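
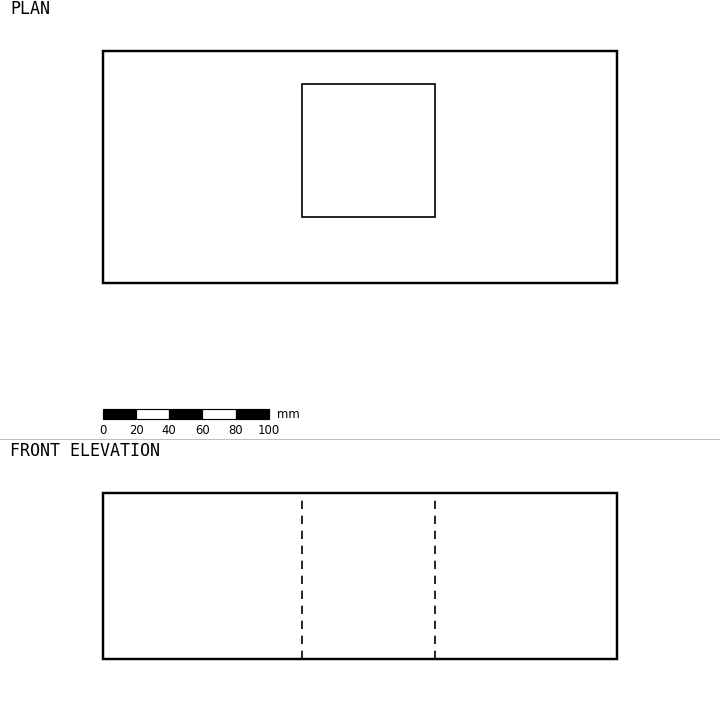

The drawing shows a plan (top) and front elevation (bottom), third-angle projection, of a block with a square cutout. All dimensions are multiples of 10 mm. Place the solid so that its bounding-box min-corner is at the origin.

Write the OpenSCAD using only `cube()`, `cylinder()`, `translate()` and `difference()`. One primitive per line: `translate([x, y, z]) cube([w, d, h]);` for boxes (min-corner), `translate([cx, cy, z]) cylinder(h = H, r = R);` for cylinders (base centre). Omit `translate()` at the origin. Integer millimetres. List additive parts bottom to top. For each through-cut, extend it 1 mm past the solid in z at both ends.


difference() {
  cube([310, 140, 100]);
  translate([120, 40, -1]) cube([80, 80, 102]);
}


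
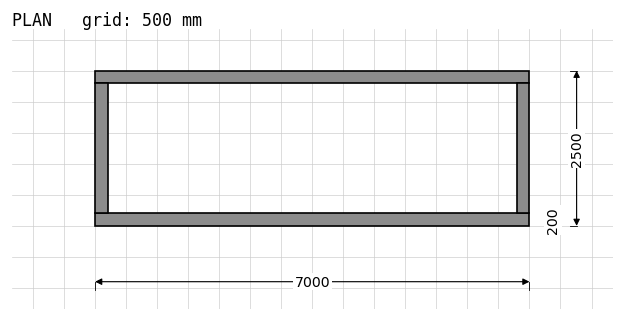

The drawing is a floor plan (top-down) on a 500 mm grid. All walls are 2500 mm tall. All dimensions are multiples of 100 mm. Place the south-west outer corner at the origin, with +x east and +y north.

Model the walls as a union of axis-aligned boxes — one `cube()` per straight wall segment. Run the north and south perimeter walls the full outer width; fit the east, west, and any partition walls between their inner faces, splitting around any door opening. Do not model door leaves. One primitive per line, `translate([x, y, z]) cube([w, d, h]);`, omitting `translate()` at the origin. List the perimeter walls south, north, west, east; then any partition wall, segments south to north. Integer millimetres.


cube([7000, 200, 2500]);
translate([0, 2300, 0]) cube([7000, 200, 2500]);
translate([0, 200, 0]) cube([200, 2100, 2500]);
translate([6800, 200, 0]) cube([200, 2100, 2500]);


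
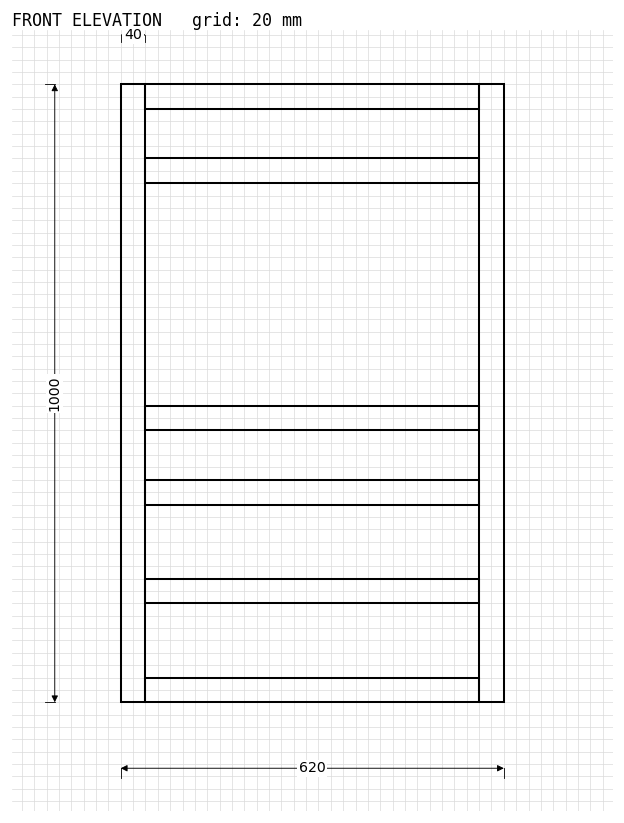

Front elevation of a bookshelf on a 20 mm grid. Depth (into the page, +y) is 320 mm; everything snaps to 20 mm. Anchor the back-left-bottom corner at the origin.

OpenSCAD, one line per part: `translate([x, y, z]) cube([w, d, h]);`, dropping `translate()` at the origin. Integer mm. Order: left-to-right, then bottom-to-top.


cube([40, 320, 1000]);
translate([40, 0, 0]) cube([540, 320, 40]);
translate([40, 0, 160]) cube([540, 320, 40]);
translate([40, 0, 320]) cube([540, 320, 40]);
translate([40, 0, 440]) cube([540, 320, 40]);
translate([40, 0, 840]) cube([540, 320, 40]);
translate([40, 0, 960]) cube([540, 320, 40]);
translate([580, 0, 0]) cube([40, 320, 1000]);


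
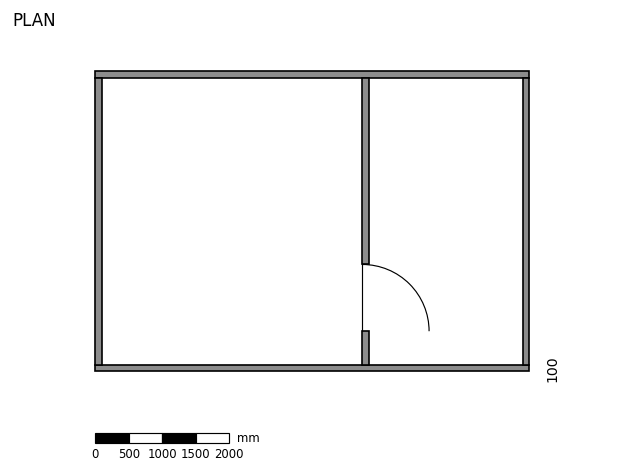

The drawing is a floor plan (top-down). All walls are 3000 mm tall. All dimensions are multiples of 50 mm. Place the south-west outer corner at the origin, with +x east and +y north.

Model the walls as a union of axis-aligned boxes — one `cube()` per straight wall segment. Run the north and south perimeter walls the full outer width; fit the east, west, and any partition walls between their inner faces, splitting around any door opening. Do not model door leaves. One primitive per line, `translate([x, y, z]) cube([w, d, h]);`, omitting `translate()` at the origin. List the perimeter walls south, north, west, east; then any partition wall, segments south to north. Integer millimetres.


cube([6500, 100, 3000]);
translate([0, 4400, 0]) cube([6500, 100, 3000]);
translate([0, 100, 0]) cube([100, 4300, 3000]);
translate([6400, 100, 0]) cube([100, 4300, 3000]);
translate([4000, 100, 0]) cube([100, 500, 3000]);
translate([4000, 1600, 0]) cube([100, 2800, 3000]);


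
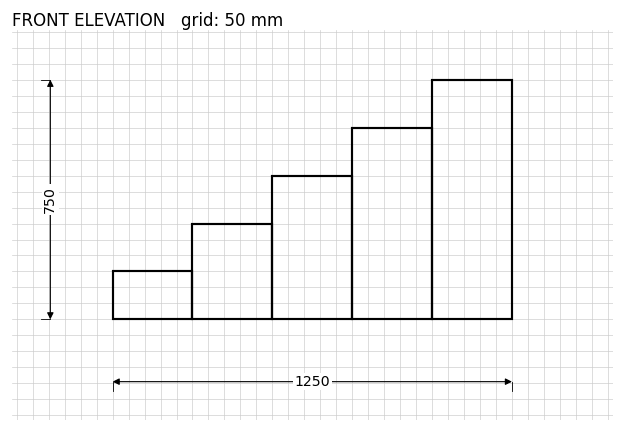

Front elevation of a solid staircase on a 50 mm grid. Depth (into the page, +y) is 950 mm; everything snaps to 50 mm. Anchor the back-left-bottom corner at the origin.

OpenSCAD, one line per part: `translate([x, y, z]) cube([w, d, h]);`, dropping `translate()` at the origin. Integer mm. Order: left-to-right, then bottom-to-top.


cube([250, 950, 150]);
translate([250, 0, 0]) cube([250, 950, 300]);
translate([500, 0, 0]) cube([250, 950, 450]);
translate([750, 0, 0]) cube([250, 950, 600]);
translate([1000, 0, 0]) cube([250, 950, 750]);


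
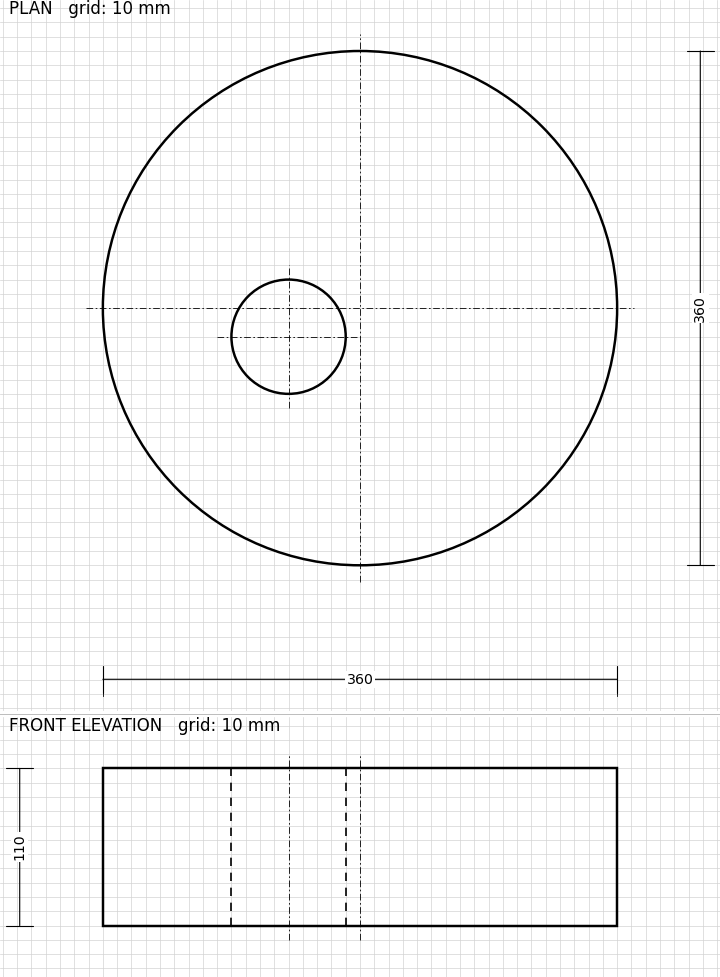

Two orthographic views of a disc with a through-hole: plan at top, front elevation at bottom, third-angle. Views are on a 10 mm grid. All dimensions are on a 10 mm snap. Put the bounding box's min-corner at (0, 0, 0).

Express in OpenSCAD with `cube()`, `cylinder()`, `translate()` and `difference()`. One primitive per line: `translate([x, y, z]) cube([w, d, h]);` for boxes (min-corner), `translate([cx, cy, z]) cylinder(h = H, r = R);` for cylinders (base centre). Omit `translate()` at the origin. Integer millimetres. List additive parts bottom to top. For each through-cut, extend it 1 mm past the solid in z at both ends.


difference() {
  translate([180, 180, 0]) cylinder(h = 110, r = 180);
  translate([130, 160, -1]) cylinder(h = 112, r = 40);
}


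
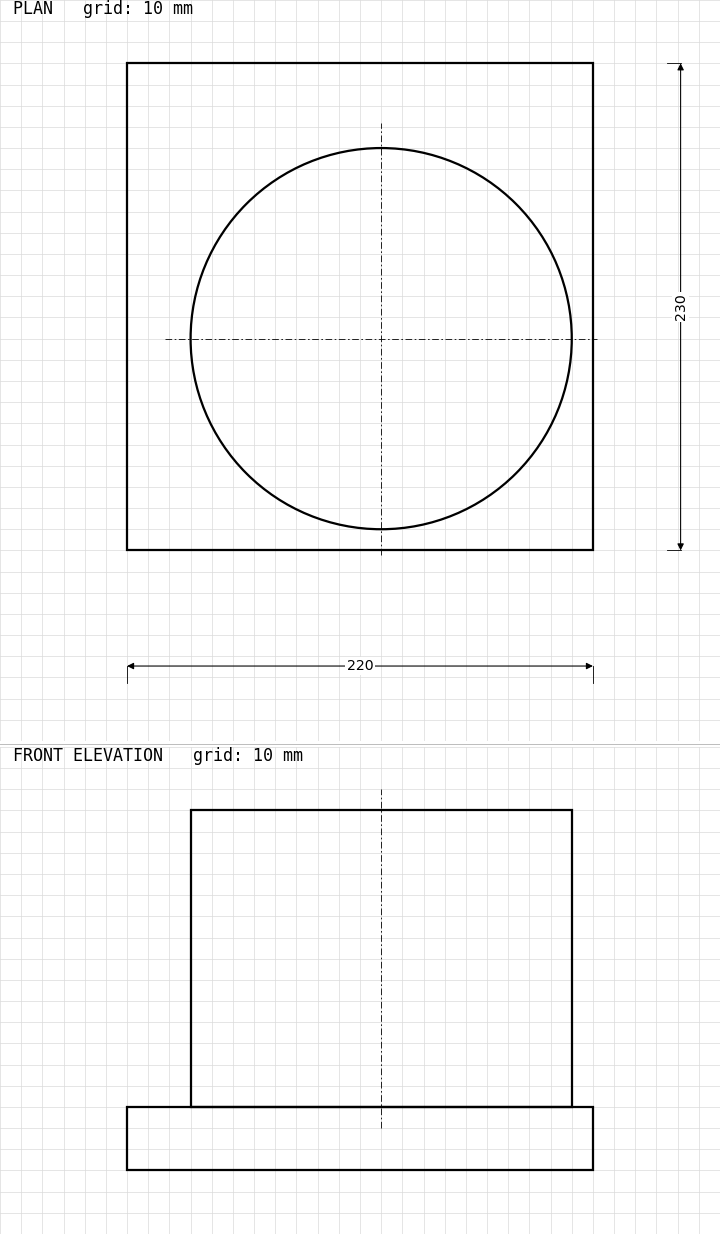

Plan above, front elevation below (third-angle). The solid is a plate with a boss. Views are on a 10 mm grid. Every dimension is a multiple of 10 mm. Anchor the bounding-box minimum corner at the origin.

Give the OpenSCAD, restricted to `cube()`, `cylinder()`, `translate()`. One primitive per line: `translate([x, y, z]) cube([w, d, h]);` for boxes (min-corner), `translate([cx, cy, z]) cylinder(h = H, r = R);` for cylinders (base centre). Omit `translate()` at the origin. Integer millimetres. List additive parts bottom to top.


cube([220, 230, 30]);
translate([120, 100, 30]) cylinder(h = 140, r = 90);


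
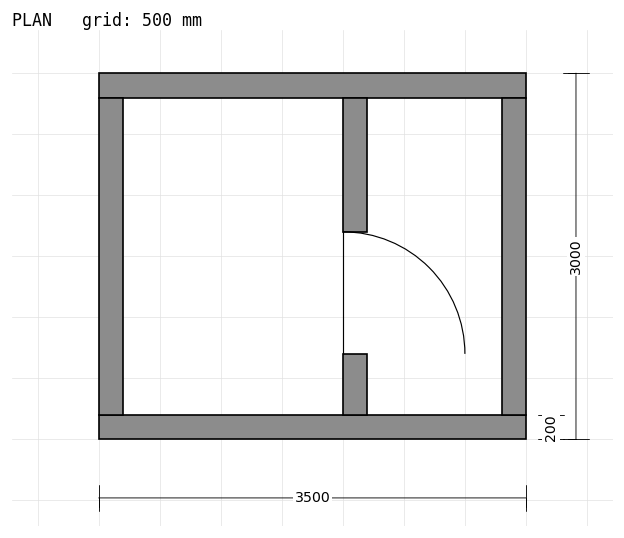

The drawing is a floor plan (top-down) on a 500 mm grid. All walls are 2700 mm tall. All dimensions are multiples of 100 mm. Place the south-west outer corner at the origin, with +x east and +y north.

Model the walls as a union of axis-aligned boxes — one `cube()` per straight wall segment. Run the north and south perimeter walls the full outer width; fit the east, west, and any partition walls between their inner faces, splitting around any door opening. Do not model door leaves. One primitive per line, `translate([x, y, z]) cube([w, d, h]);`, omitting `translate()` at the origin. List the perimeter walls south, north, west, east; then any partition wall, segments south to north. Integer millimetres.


cube([3500, 200, 2700]);
translate([0, 2800, 0]) cube([3500, 200, 2700]);
translate([0, 200, 0]) cube([200, 2600, 2700]);
translate([3300, 200, 0]) cube([200, 2600, 2700]);
translate([2000, 200, 0]) cube([200, 500, 2700]);
translate([2000, 1700, 0]) cube([200, 1100, 2700]);


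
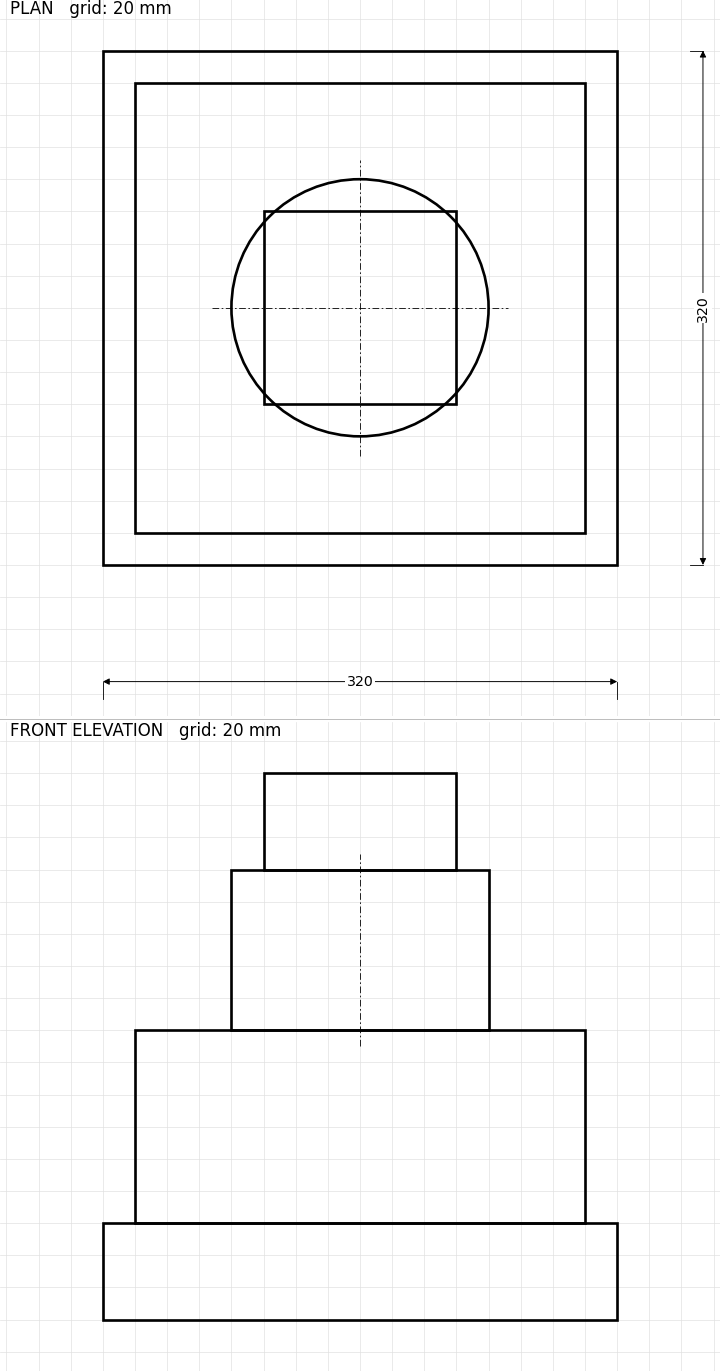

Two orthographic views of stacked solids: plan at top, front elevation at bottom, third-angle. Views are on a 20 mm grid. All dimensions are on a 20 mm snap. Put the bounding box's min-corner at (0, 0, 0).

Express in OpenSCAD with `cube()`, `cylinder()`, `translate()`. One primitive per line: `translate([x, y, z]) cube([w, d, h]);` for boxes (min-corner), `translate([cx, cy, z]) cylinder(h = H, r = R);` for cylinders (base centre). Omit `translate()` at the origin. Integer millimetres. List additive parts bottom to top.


cube([320, 320, 60]);
translate([20, 20, 60]) cube([280, 280, 120]);
translate([160, 160, 180]) cylinder(h = 100, r = 80);
translate([100, 100, 280]) cube([120, 120, 60]);


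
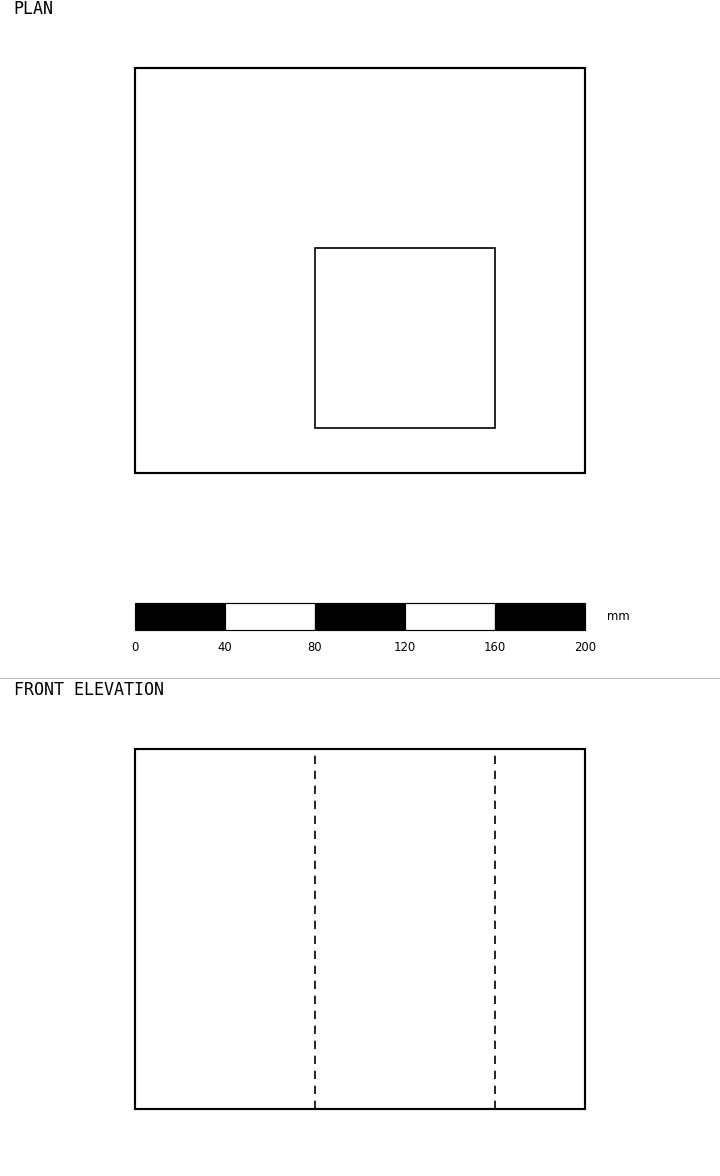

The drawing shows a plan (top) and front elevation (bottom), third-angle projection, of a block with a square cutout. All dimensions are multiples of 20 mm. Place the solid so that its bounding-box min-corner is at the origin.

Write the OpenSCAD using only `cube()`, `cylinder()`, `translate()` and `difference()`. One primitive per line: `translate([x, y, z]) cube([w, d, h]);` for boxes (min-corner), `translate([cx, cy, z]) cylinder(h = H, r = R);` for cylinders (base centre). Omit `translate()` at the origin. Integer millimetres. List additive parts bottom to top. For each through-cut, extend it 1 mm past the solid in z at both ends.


difference() {
  cube([200, 180, 160]);
  translate([80, 20, -1]) cube([80, 80, 162]);
}


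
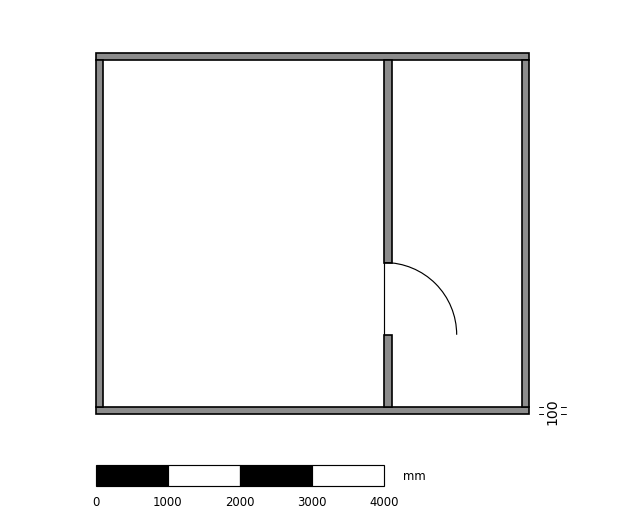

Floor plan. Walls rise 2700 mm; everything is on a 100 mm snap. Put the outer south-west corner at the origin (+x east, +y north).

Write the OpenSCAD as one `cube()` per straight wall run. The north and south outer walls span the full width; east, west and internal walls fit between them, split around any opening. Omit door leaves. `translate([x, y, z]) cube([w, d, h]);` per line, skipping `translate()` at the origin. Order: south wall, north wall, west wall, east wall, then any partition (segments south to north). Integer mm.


cube([6000, 100, 2700]);
translate([0, 4900, 0]) cube([6000, 100, 2700]);
translate([0, 100, 0]) cube([100, 4800, 2700]);
translate([5900, 100, 0]) cube([100, 4800, 2700]);
translate([4000, 100, 0]) cube([100, 1000, 2700]);
translate([4000, 2100, 0]) cube([100, 2800, 2700]);


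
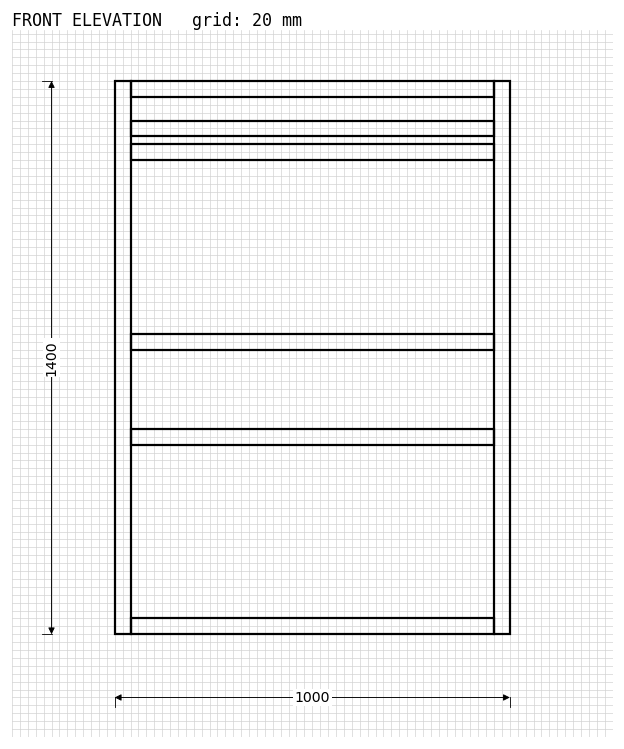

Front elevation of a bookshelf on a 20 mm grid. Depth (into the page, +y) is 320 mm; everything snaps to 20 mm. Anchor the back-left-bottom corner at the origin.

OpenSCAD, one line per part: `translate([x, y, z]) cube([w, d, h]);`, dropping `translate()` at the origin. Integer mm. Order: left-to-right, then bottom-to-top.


cube([40, 320, 1400]);
translate([40, 0, 0]) cube([920, 320, 40]);
translate([40, 0, 480]) cube([920, 320, 40]);
translate([40, 0, 720]) cube([920, 320, 40]);
translate([40, 0, 1200]) cube([920, 320, 40]);
translate([40, 0, 1260]) cube([920, 320, 40]);
translate([40, 0, 1360]) cube([920, 320, 40]);
translate([960, 0, 0]) cube([40, 320, 1400]);


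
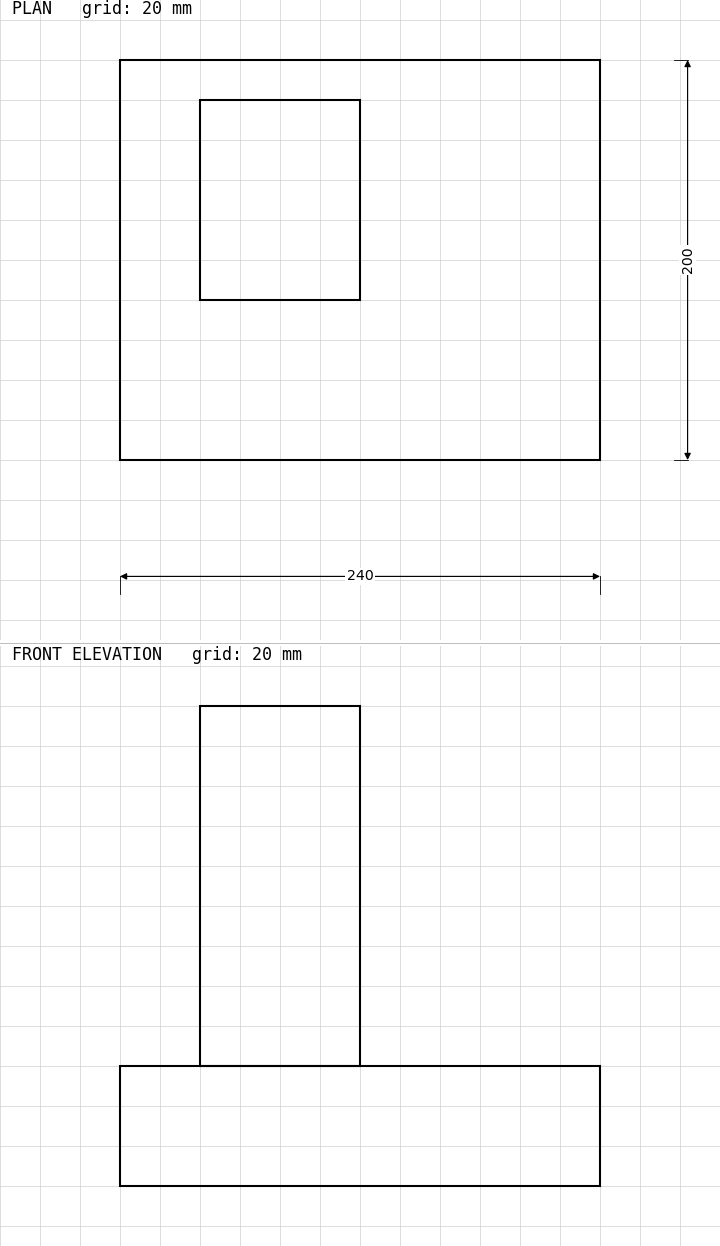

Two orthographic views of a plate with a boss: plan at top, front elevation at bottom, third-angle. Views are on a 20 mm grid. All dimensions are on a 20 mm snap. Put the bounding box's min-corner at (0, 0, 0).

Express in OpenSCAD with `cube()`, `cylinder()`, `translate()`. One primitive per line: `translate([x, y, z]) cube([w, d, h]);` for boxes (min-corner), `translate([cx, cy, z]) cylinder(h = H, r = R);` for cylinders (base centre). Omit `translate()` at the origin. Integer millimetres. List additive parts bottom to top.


cube([240, 200, 60]);
translate([40, 80, 60]) cube([80, 100, 180]);


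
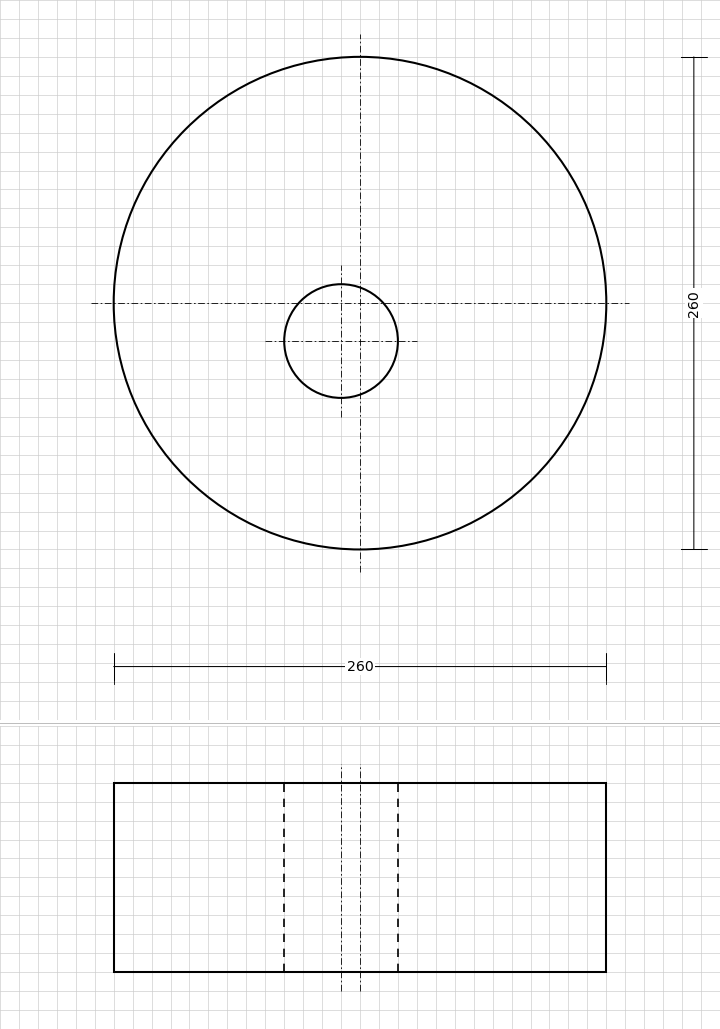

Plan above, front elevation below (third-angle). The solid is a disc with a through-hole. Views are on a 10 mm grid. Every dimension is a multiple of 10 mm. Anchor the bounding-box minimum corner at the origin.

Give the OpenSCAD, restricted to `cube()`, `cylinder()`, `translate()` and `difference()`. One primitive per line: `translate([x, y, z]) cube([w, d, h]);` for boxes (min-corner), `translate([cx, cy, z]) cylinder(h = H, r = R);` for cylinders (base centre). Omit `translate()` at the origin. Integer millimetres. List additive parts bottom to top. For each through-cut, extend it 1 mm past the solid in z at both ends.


difference() {
  translate([130, 130, 0]) cylinder(h = 100, r = 130);
  translate([120, 110, -1]) cylinder(h = 102, r = 30);
}


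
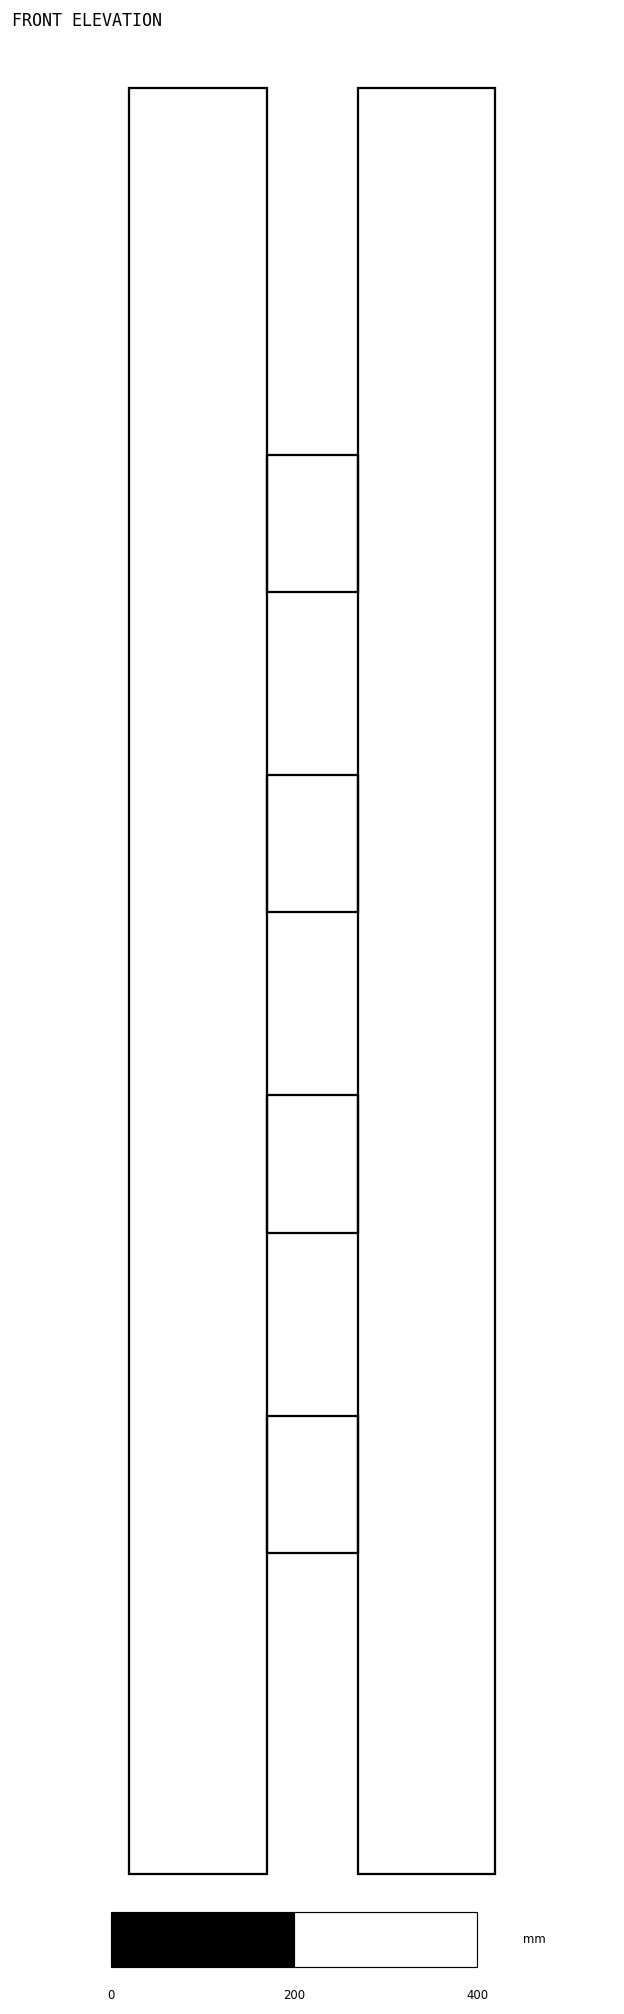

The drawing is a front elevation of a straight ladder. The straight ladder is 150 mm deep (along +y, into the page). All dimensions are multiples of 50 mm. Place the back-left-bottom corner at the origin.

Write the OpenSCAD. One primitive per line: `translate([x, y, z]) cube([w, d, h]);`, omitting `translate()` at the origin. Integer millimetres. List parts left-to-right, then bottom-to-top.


cube([150, 150, 1950]);
translate([150, 0, 350]) cube([100, 150, 150]);
translate([150, 0, 700]) cube([100, 150, 150]);
translate([150, 0, 1050]) cube([100, 150, 150]);
translate([150, 0, 1400]) cube([100, 150, 150]);
translate([250, 0, 0]) cube([150, 150, 1950]);


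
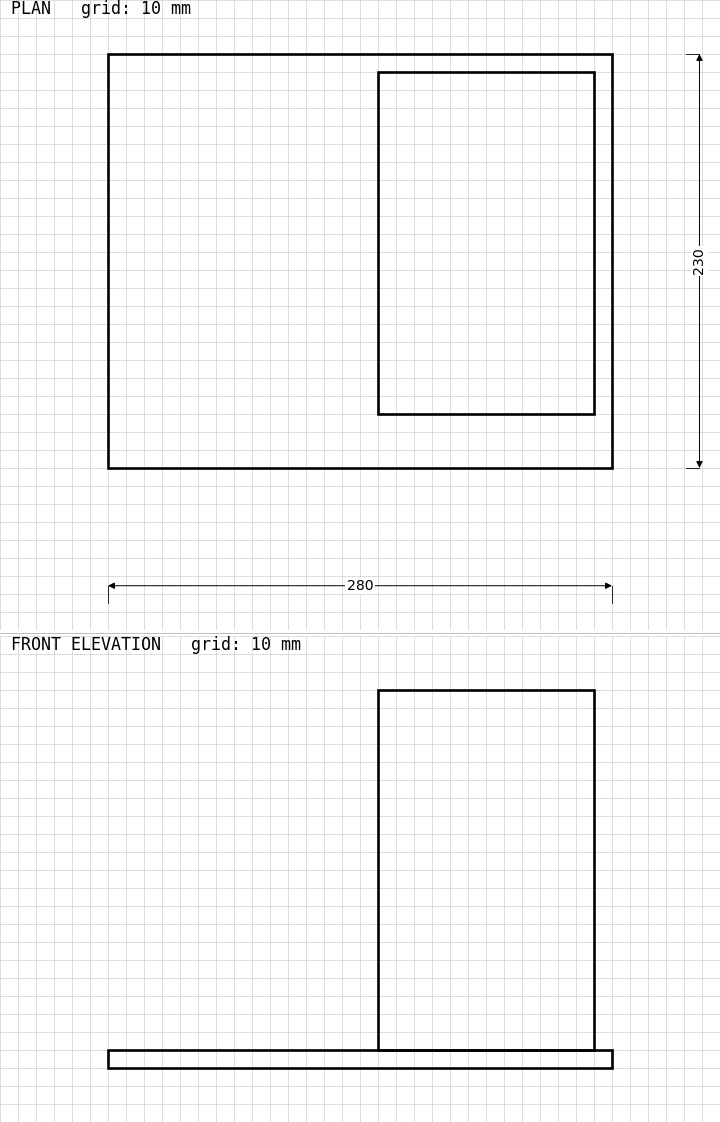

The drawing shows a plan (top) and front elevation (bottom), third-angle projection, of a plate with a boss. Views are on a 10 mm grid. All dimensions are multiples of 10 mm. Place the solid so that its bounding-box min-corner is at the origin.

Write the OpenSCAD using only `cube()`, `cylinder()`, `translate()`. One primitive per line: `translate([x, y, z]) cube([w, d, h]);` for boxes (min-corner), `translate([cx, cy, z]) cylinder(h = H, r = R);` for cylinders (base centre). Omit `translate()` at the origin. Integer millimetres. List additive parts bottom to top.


cube([280, 230, 10]);
translate([150, 30, 10]) cube([120, 190, 200]);


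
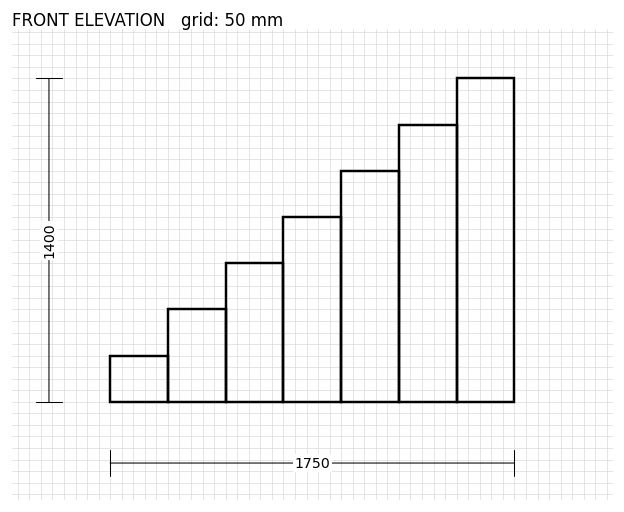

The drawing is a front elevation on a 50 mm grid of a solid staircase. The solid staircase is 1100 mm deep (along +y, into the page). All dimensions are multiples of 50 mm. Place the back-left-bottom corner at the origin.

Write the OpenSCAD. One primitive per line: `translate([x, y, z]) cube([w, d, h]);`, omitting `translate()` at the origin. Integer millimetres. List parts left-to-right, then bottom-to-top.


cube([250, 1100, 200]);
translate([250, 0, 0]) cube([250, 1100, 400]);
translate([500, 0, 0]) cube([250, 1100, 600]);
translate([750, 0, 0]) cube([250, 1100, 800]);
translate([1000, 0, 0]) cube([250, 1100, 1000]);
translate([1250, 0, 0]) cube([250, 1100, 1200]);
translate([1500, 0, 0]) cube([250, 1100, 1400]);


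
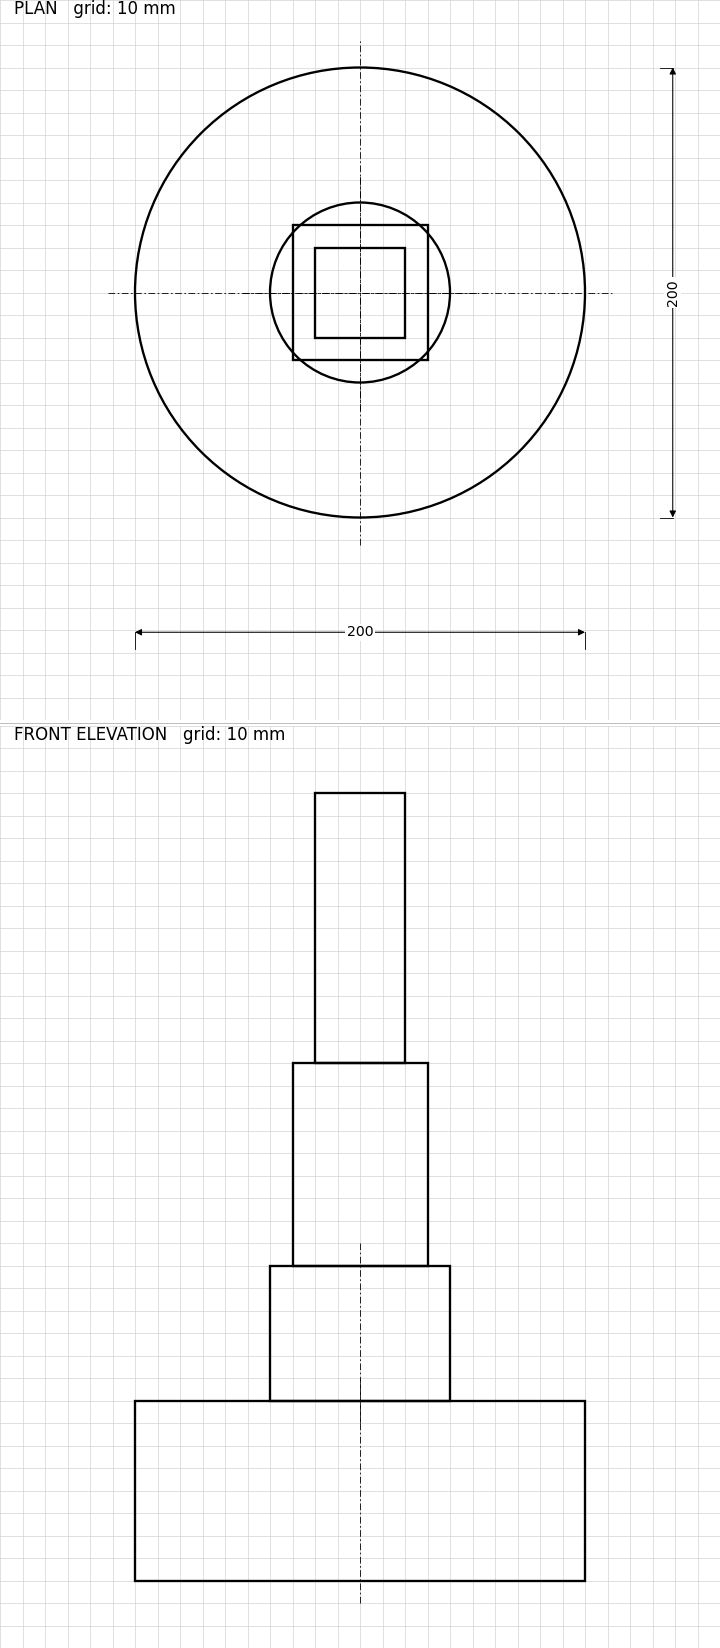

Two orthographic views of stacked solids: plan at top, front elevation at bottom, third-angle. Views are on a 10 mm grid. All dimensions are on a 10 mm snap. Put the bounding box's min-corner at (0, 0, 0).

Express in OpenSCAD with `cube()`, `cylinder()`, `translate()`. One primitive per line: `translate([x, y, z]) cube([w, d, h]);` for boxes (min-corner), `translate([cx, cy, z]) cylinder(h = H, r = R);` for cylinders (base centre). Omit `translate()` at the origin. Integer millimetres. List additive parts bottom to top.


translate([100, 100, 0]) cylinder(h = 80, r = 100);
translate([100, 100, 80]) cylinder(h = 60, r = 40);
translate([70, 70, 140]) cube([60, 60, 90]);
translate([80, 80, 230]) cube([40, 40, 120]);


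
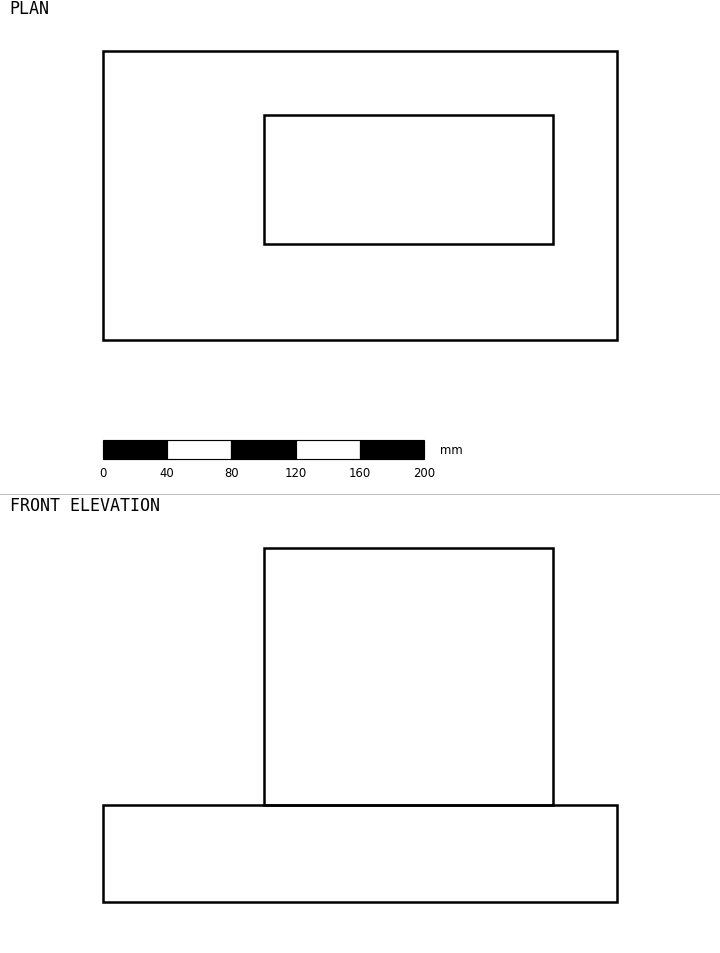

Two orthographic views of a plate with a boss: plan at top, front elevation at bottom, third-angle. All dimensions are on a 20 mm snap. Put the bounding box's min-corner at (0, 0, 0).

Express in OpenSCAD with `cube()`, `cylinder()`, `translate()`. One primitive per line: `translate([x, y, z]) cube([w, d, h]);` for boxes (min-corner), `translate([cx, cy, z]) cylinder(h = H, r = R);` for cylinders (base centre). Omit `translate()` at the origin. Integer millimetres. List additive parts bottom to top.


cube([320, 180, 60]);
translate([100, 60, 60]) cube([180, 80, 160]);


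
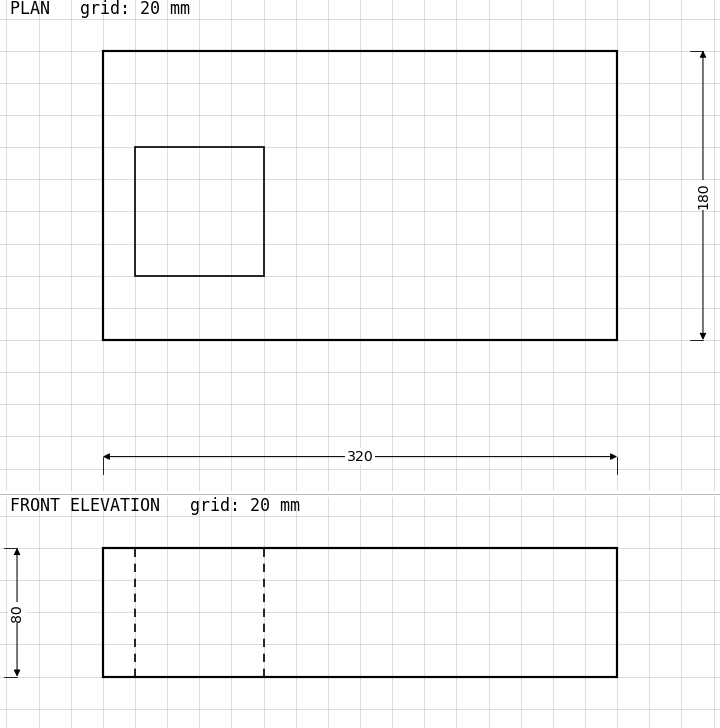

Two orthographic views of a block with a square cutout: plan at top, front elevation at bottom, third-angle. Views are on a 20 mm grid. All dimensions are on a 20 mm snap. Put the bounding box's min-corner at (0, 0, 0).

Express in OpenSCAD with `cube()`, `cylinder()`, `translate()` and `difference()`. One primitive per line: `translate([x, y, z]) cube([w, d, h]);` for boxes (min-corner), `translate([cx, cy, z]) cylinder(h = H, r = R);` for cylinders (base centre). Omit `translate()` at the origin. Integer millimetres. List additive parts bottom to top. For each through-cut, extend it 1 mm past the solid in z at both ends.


difference() {
  cube([320, 180, 80]);
  translate([20, 40, -1]) cube([80, 80, 82]);
}


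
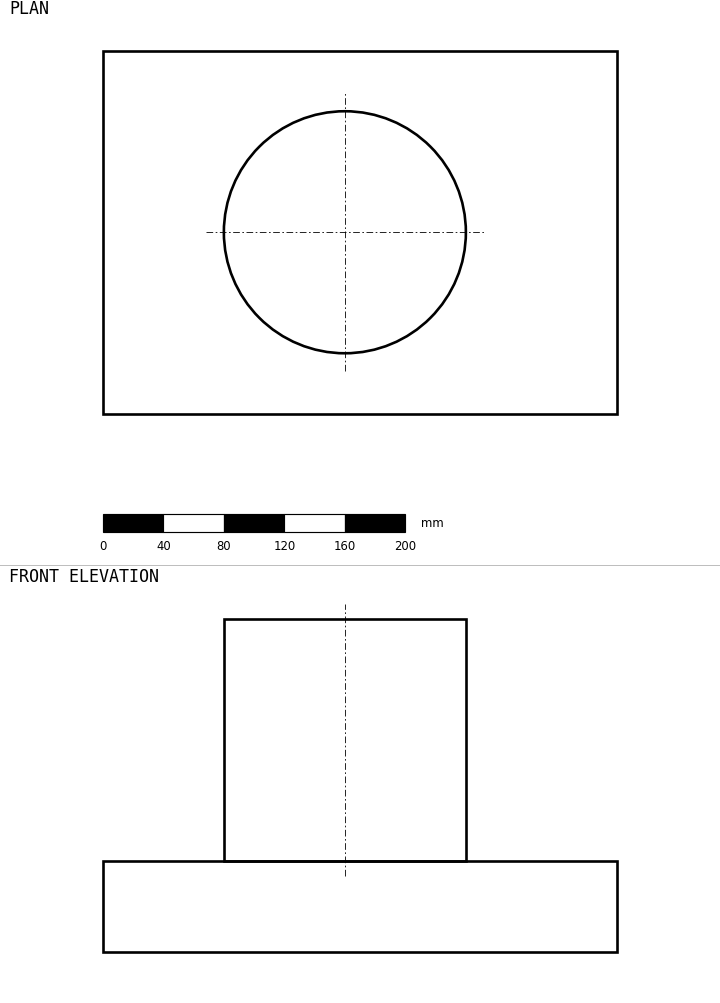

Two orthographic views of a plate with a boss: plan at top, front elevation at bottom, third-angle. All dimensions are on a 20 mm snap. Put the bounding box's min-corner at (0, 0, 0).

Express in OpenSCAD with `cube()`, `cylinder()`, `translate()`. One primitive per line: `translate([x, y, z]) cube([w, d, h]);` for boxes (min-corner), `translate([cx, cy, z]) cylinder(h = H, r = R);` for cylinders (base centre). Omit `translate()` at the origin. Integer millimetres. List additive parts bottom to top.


cube([340, 240, 60]);
translate([160, 120, 60]) cylinder(h = 160, r = 80);


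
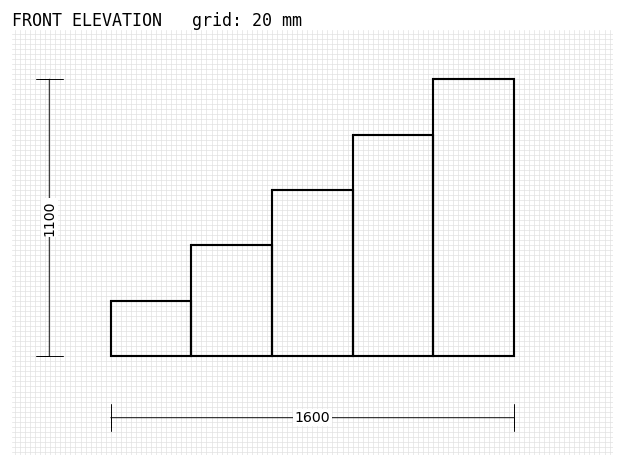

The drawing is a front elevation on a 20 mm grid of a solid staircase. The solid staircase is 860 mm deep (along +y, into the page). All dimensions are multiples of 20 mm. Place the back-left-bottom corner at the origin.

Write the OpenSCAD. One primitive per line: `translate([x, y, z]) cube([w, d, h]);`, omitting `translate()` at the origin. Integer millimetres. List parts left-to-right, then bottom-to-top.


cube([320, 860, 220]);
translate([320, 0, 0]) cube([320, 860, 440]);
translate([640, 0, 0]) cube([320, 860, 660]);
translate([960, 0, 0]) cube([320, 860, 880]);
translate([1280, 0, 0]) cube([320, 860, 1100]);


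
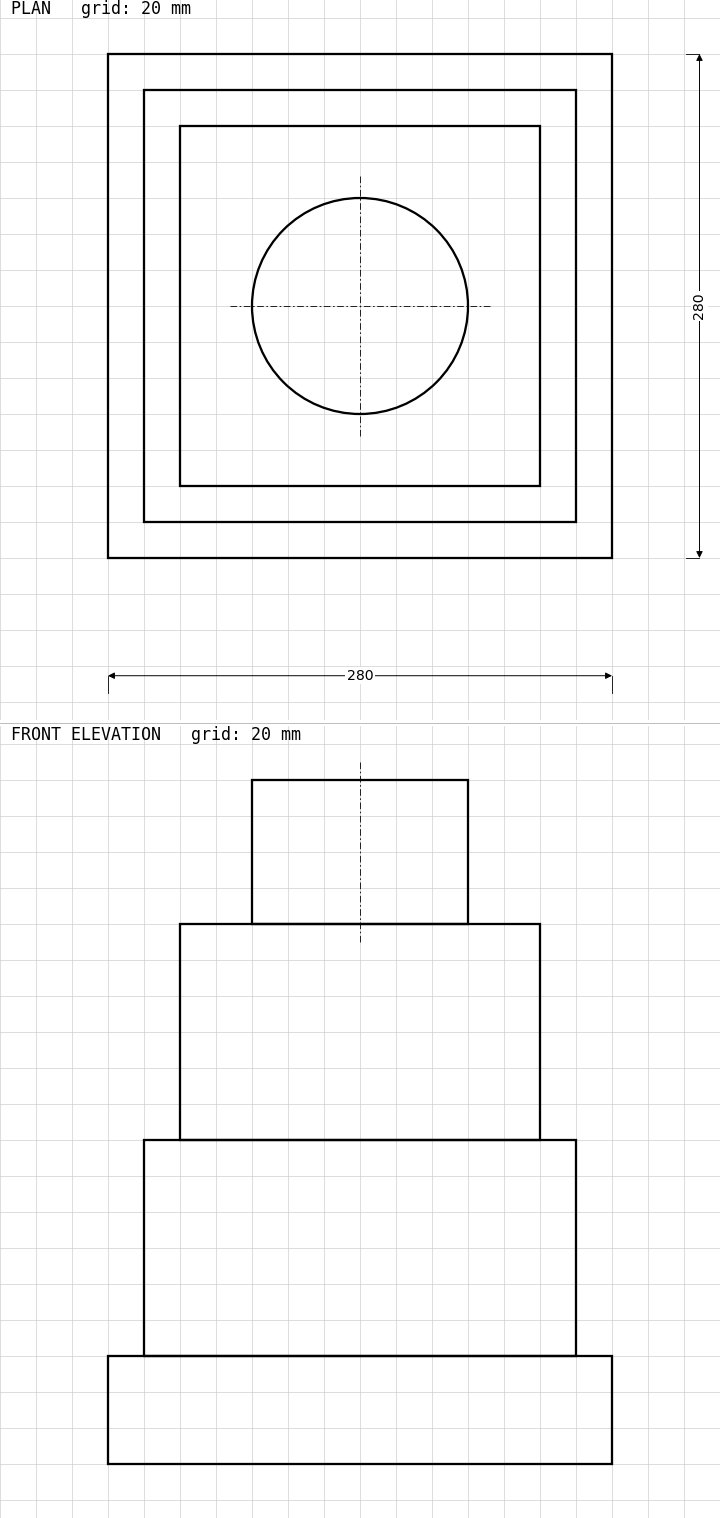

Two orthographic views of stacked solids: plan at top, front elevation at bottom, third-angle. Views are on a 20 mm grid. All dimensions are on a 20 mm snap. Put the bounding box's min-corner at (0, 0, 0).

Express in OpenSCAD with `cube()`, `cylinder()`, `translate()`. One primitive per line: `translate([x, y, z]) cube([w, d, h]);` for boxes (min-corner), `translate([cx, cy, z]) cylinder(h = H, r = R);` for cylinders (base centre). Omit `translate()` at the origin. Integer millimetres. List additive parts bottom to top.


cube([280, 280, 60]);
translate([20, 20, 60]) cube([240, 240, 120]);
translate([40, 40, 180]) cube([200, 200, 120]);
translate([140, 140, 300]) cylinder(h = 80, r = 60);


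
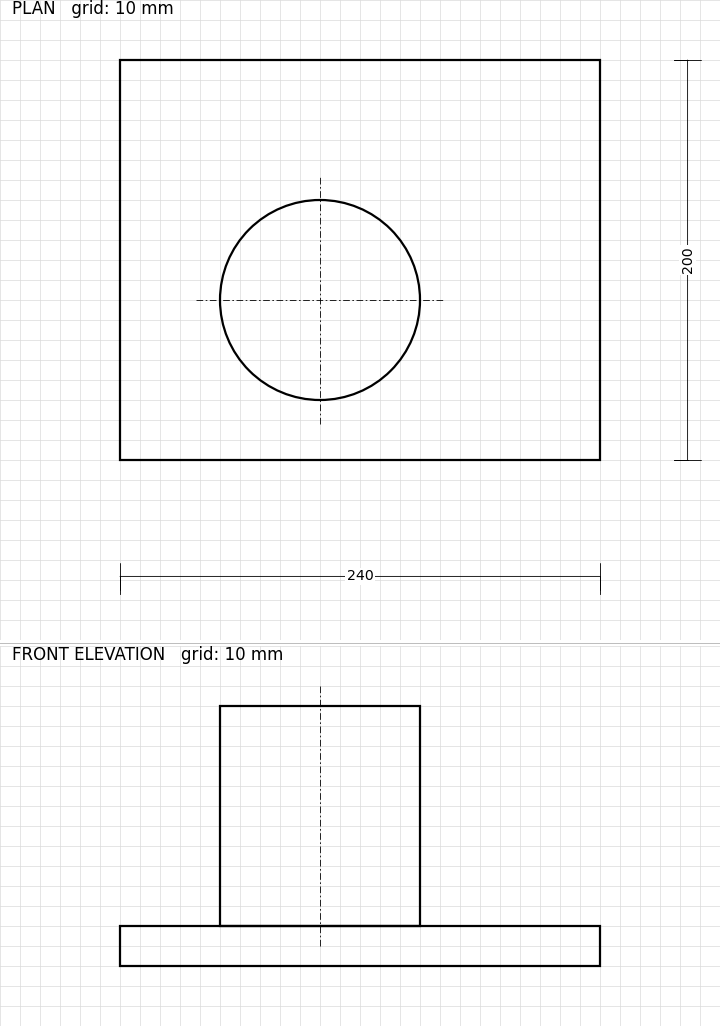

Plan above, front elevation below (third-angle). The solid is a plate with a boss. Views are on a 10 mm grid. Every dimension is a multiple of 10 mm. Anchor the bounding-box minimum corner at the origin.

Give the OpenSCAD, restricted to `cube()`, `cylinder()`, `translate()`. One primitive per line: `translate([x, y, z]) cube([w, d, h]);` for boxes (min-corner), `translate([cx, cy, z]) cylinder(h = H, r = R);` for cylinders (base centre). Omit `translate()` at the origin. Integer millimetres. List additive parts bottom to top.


cube([240, 200, 20]);
translate([100, 80, 20]) cylinder(h = 110, r = 50);


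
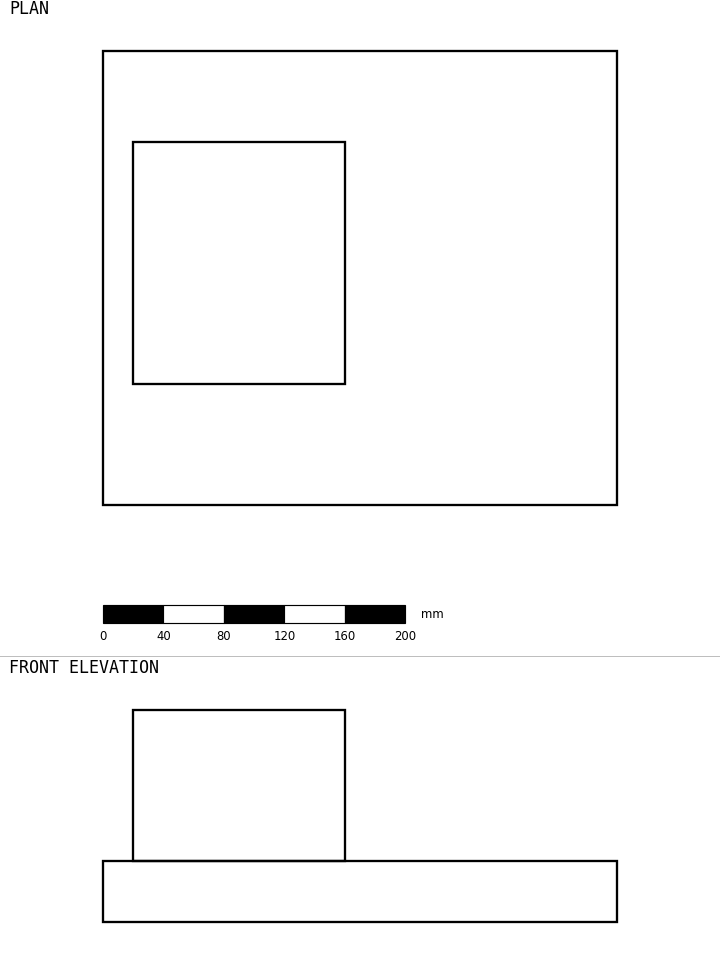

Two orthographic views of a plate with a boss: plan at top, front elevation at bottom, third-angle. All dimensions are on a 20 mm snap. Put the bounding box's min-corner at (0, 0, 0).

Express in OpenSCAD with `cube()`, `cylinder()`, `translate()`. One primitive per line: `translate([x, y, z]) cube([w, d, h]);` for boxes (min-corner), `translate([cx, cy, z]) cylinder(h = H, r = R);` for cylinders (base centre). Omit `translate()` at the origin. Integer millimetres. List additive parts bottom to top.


cube([340, 300, 40]);
translate([20, 80, 40]) cube([140, 160, 100]);


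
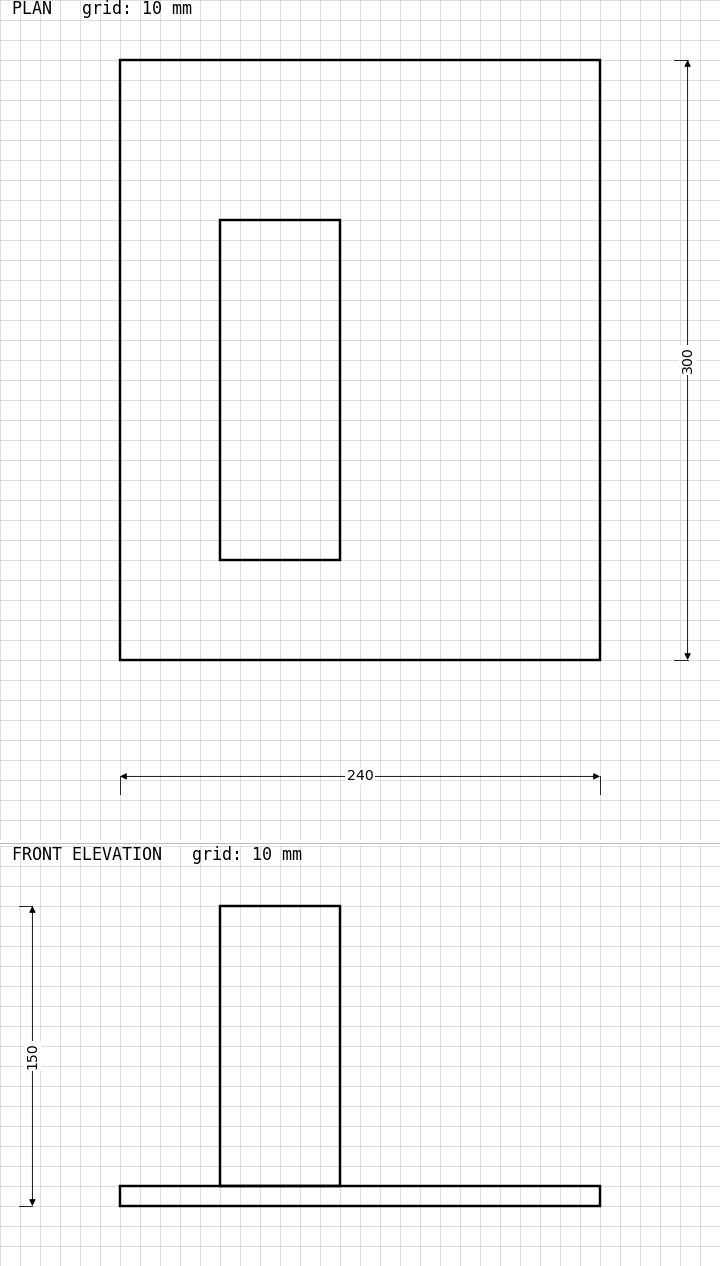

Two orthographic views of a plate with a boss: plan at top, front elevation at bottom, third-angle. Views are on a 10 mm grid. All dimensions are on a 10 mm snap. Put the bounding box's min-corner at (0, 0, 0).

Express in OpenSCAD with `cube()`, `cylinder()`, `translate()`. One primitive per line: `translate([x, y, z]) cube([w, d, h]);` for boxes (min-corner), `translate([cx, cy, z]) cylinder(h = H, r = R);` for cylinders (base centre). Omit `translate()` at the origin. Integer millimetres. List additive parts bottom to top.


cube([240, 300, 10]);
translate([50, 50, 10]) cube([60, 170, 140]);


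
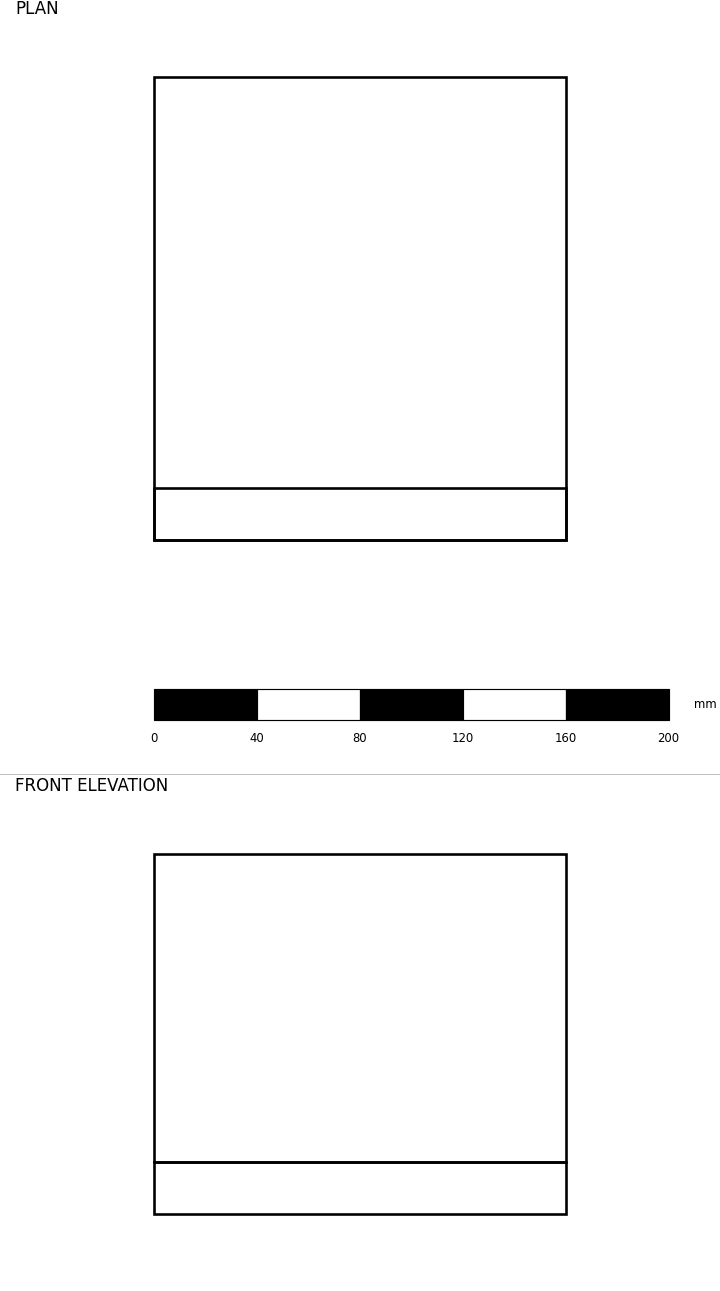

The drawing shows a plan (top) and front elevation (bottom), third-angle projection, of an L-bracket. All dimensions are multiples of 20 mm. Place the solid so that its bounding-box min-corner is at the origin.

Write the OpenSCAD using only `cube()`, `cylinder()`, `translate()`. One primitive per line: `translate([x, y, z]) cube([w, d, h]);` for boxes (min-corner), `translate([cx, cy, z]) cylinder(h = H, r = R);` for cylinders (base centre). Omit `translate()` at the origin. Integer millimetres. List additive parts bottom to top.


cube([160, 180, 20]);
translate([0, 0, 20]) cube([160, 20, 120]);


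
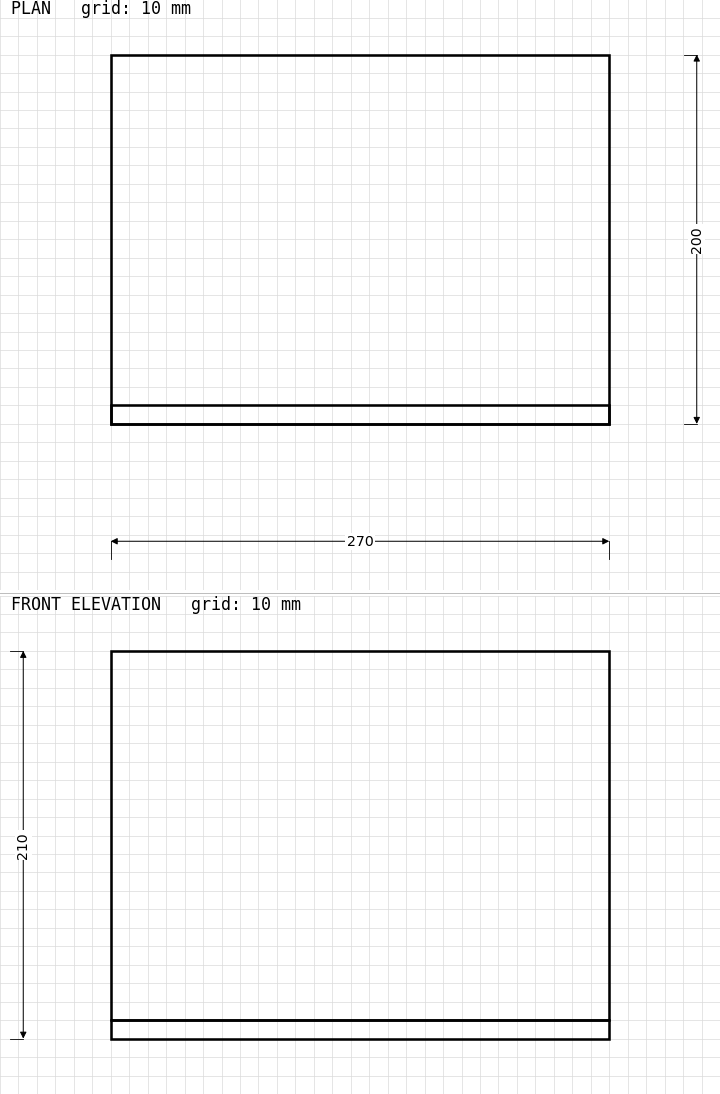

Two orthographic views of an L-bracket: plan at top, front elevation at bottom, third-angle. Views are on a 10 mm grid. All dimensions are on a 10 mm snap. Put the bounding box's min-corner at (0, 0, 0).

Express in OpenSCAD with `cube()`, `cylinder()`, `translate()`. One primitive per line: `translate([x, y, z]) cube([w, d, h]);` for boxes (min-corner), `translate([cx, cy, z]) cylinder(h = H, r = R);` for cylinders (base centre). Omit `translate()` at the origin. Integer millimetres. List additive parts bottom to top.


cube([270, 200, 10]);
translate([0, 0, 10]) cube([270, 10, 200]);


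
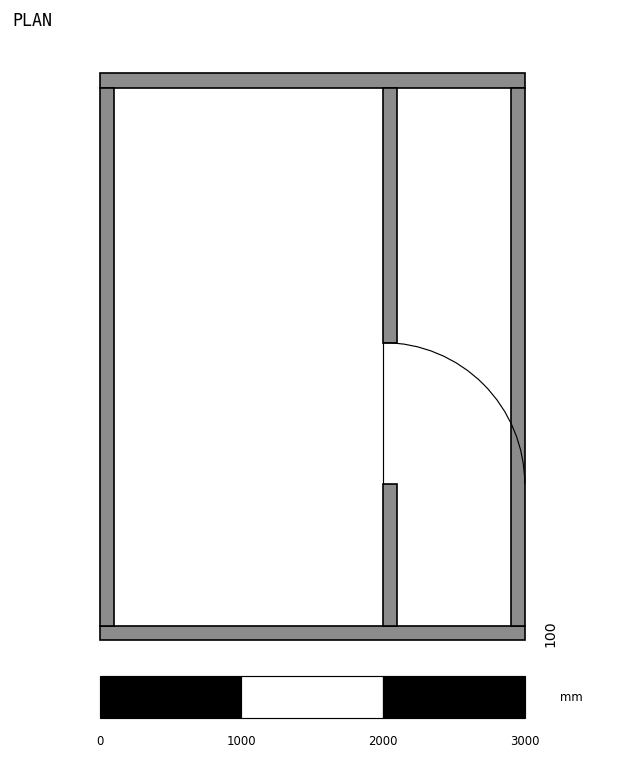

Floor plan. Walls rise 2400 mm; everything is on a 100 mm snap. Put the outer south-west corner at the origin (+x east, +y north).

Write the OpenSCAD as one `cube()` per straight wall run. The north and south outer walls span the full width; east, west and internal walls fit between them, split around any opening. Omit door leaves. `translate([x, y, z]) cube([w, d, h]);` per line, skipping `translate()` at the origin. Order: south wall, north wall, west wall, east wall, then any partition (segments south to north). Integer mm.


cube([3000, 100, 2400]);
translate([0, 3900, 0]) cube([3000, 100, 2400]);
translate([0, 100, 0]) cube([100, 3800, 2400]);
translate([2900, 100, 0]) cube([100, 3800, 2400]);
translate([2000, 100, 0]) cube([100, 1000, 2400]);
translate([2000, 2100, 0]) cube([100, 1800, 2400]);


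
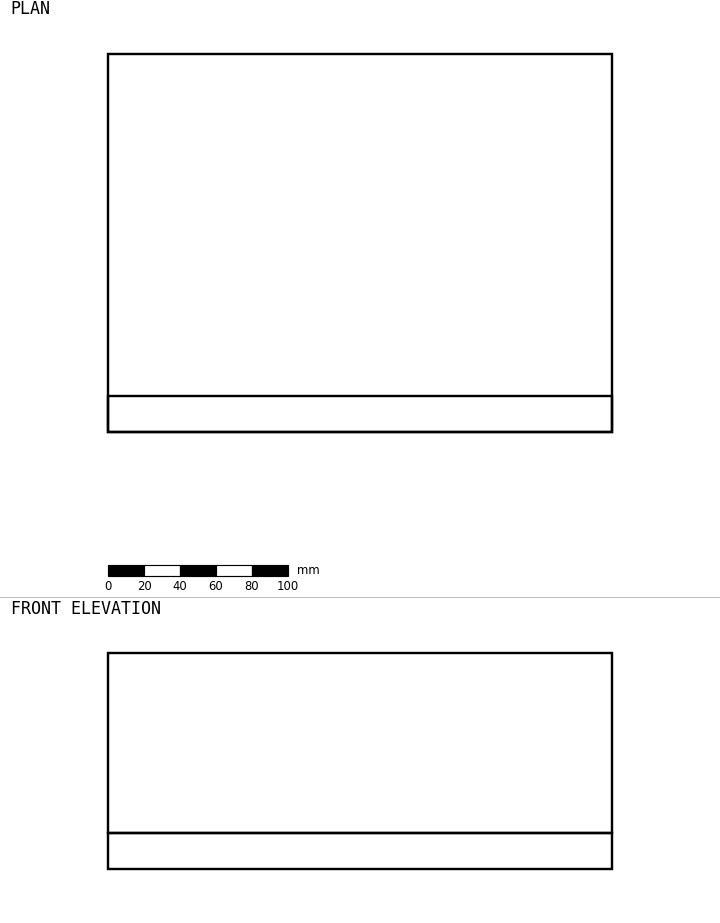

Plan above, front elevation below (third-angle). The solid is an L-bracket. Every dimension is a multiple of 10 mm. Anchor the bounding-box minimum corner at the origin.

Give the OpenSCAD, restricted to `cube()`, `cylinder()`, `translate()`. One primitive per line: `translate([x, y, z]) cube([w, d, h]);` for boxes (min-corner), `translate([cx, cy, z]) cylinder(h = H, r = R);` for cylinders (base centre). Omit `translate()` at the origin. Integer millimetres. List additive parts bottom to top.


cube([280, 210, 20]);
translate([0, 0, 20]) cube([280, 20, 100]);


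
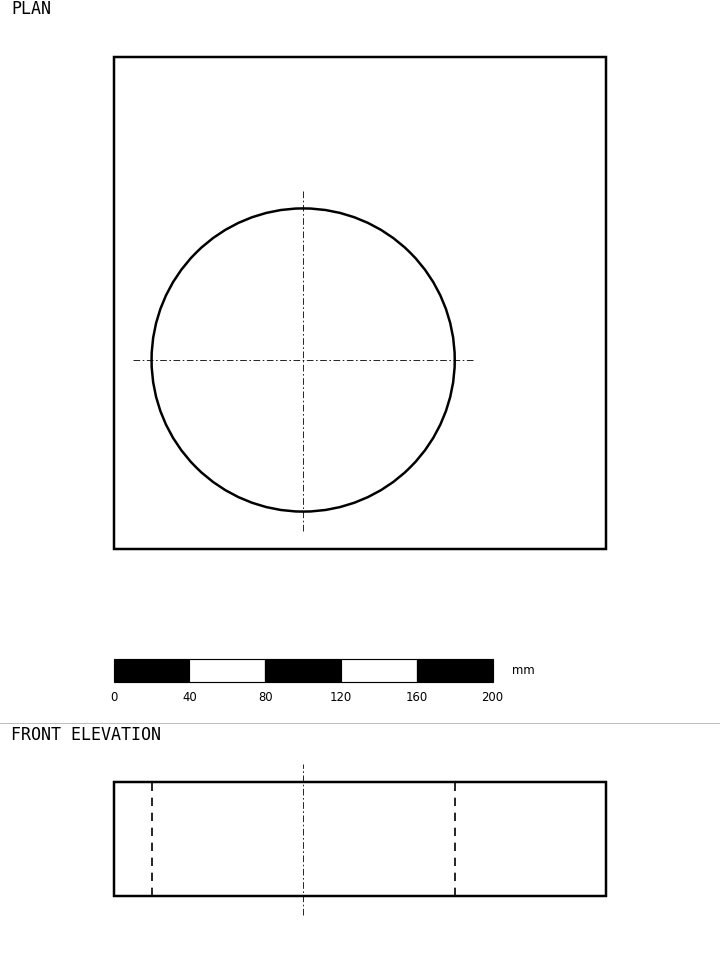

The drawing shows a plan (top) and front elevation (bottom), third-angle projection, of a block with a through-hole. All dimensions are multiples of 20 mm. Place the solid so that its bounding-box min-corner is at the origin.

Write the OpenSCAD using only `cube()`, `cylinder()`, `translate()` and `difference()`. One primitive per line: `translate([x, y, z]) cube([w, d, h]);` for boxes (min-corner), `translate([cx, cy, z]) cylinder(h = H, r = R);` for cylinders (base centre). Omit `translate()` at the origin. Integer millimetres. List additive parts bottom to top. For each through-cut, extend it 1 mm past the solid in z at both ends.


difference() {
  cube([260, 260, 60]);
  translate([100, 100, -1]) cylinder(h = 62, r = 80);
}


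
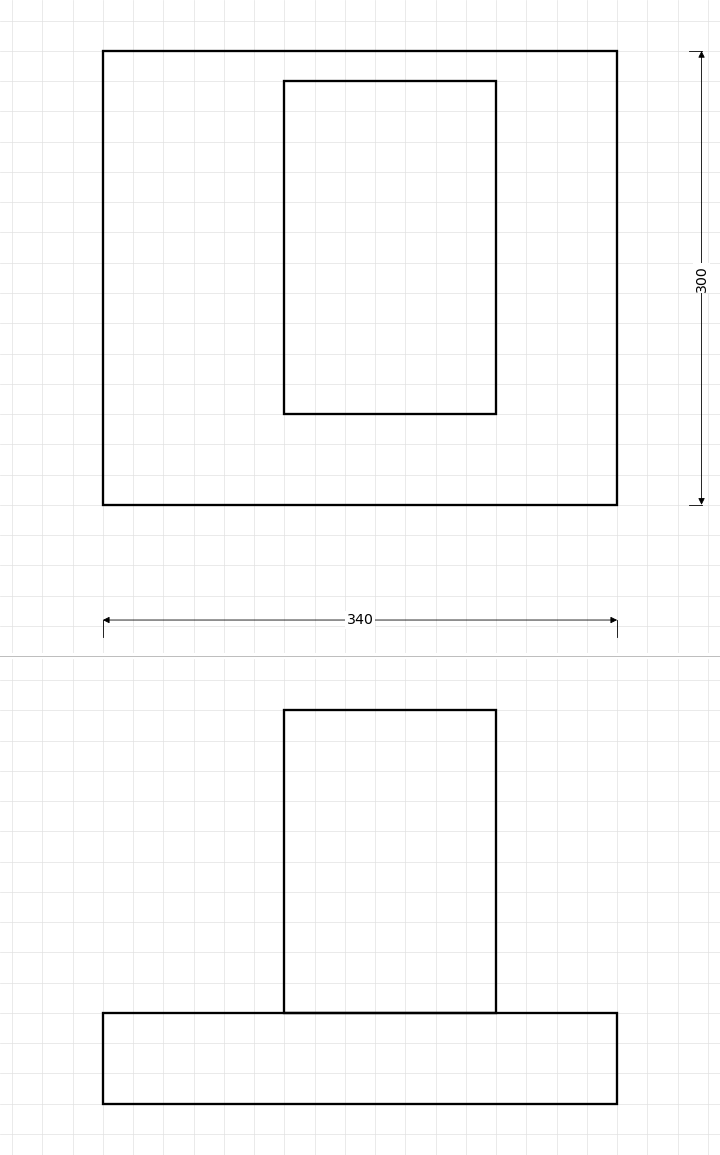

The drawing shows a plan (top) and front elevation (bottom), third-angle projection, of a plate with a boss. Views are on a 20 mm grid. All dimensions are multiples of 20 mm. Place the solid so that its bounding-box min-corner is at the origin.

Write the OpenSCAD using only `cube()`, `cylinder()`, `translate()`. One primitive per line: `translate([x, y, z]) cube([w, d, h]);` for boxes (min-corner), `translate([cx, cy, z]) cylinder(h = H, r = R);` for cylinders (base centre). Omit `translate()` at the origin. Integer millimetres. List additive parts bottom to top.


cube([340, 300, 60]);
translate([120, 60, 60]) cube([140, 220, 200]);


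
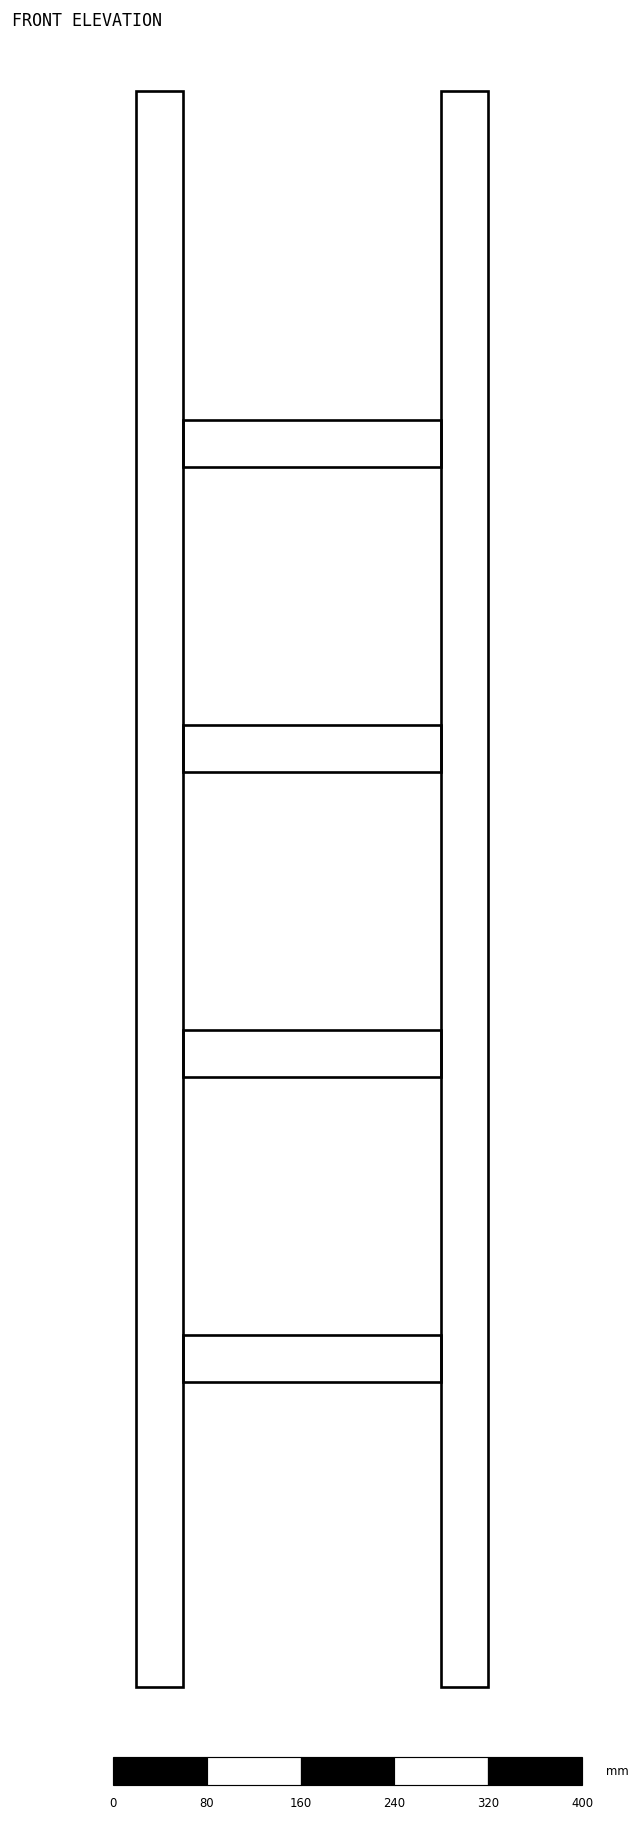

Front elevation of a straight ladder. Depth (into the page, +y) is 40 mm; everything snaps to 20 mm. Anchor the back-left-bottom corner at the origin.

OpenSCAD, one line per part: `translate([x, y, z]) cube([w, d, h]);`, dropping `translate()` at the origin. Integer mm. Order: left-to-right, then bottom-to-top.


cube([40, 40, 1360]);
translate([40, 0, 260]) cube([220, 40, 40]);
translate([40, 0, 520]) cube([220, 40, 40]);
translate([40, 0, 780]) cube([220, 40, 40]);
translate([40, 0, 1040]) cube([220, 40, 40]);
translate([260, 0, 0]) cube([40, 40, 1360]);
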